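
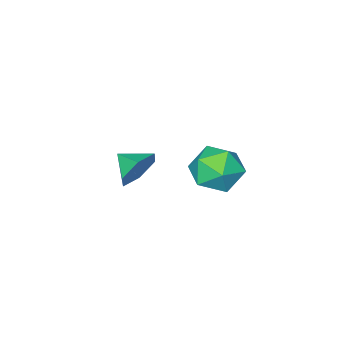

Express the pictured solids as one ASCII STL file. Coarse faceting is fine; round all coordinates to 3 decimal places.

solid 
facet normal -0.147 0.922 -0.359
outer loop
vertex 2.989 -0.36 -1.387
vertex 2.423 -0.186 -0.709
vertex 3.301 -0.011 -0.618
endloop
endfacet
facet normal 0.831 -0.549 -0.088
outer loop
vertex 2.989 -0.36 -1.387
vertex 3.301 -0.011 -0.618
vertex 2.577 -1.154 -0.331
endloop
endfacet
facet normal -0.147 0.922 -0.359
outer loop
vertex 3.301 -0.011 -0.618
vertex 2.423 -0.186 -0.709
vertex 2.736 0.163 0.06
endloop
endfacet
facet normal 0.701 -0.279 0.656
outer loop
vertex 3.301 -0.011 -0.618
vertex 2.736 0.163 0.06
vertex 2.577 -1.154 -0.331
endloop
endfacet
facet normal -0.146 0.922 -0.359
outer loop
vertex 2.736 0.163 0.06
vertex 2.423 -0.186 -0.709
vertex 1.857 -0.012 -0.031
endloop
endfacet
facet normal -0.044 -0.279 0.959
outer loop
vertex 2.736 0.163 0.06
vertex 1.857 -0.012 -0.031
vertex 2.577 -1.154 -0.331
endloop
endfacet
facet normal -0.147 0.922 -0.359
outer loop
vertex 1.857 -0.012 -0.031
vertex 2.423 -0.186 -0.709
vertex 1.545 -0.361 -0.799
endloop
endfacet
facet normal -0.657 -0.550 0.517
outer loop
vertex 1.857 -0.012 -0.031
vertex 1.545 -0.361 -0.799
vertex 2.577 -1.154 -0.331
endloop
endfacet
facet normal -0.147 0.922 -0.359
outer loop
vertex 1.545 -0.361 -0.799
vertex 2.423 -0.186 -0.709
vertex 2.111 -0.535 -1.477
endloop
endfacet
facet normal -0.526 -0.819 -0.229
outer loop
vertex 1.545 -0.361 -0.799
vertex 2.111 -0.535 -1.477
vertex 2.577 -1.154 -0.331
endloop
endfacet
facet normal -0.147 0.922 -0.359
outer loop
vertex 2.111 -0.535 -1.477
vertex 2.423 -0.186 -0.709
vertex 2.989 -0.36 -1.387
endloop
endfacet
facet normal 0.218 -0.819 -0.531
outer loop
vertex 2.111 -0.535 -1.477
vertex 2.989 -0.36 -1.387
vertex 2.577 -1.154 -0.331
endloop
endfacet
facet normal 0.385 0.379 0.842
outer loop
vertex 2.76 4.412 1.869
vertex 2.053 3.904 2.421
vertex 2.958 3.459 2.207
endloop
endfacet
facet normal 0.889 0.306 0.341
outer loop
vertex 2.76 4.412 1.869
vertex 2.958 3.459 2.207
vertex 3.23 3.733 1.252
endloop
endfacet
facet normal 0.690 0.686 -0.230
outer loop
vertex 2.76 4.412 1.869
vertex 3.23 3.733 1.252
vertex 2.493 4.348 0.875
endloop
endfacet
facet normal 0.064 0.995 -0.081
outer loop
vertex 2.76 4.412 1.869
vertex 2.493 4.348 0.875
vertex 1.766 4.454 1.598
endloop
endfacet
facet normal -0.124 0.804 0.581
outer loop
vertex 2.76 4.412 1.869
vertex 1.766 4.454 1.598
vertex 2.053 3.904 2.421
endloop
endfacet
facet normal 0.912 -0.382 0.150
outer loop
vertex 3.23 3.733 1.252
vertex 2.958 3.459 2.207
vertex 2.814 2.806 1.422
endloop
endfacet
facet normal 0.097 -0.264 0.960
outer loop
vertex 2.958 3.459 2.207
vertex 2.053 3.904 2.421
vertex 2.087 2.912 2.145
endloop
endfacet
facet normal -0.728 0.425 0.538
outer loop
vertex 2.053 3.904 2.421
vertex 1.766 4.454 1.598
vertex 1.35 3.527 1.768
endloop
endfacet
facet normal -0.423 0.733 -0.533
outer loop
vertex 1.766 4.454 1.598
vertex 2.493 4.348 0.875
vertex 1.622 3.801 0.813
endloop
endfacet
facet normal 0.591 0.235 -0.772
outer loop
vertex 2.493 4.348 0.875
vertex 3.23 3.733 1.252
vertex 2.527 3.356 0.599
endloop
endfacet
facet normal -0.064 -0.995 0.081
outer loop
vertex 1.82 2.848 1.151
vertex 2.814 2.806 1.422
vertex 2.087 2.912 2.145
endloop
endfacet
facet normal -0.690 -0.686 0.230
outer loop
vertex 1.82 2.848 1.151
vertex 2.087 2.912 2.145
vertex 1.35 3.527 1.768
endloop
endfacet
facet normal -0.889 -0.306 -0.341
outer loop
vertex 1.82 2.848 1.151
vertex 1.35 3.527 1.768
vertex 1.622 3.801 0.813
endloop
endfacet
facet normal -0.385 -0.379 -0.842
outer loop
vertex 1.82 2.848 1.151
vertex 1.622 3.801 0.813
vertex 2.527 3.356 0.599
endloop
endfacet
facet normal 0.124 -0.804 -0.581
outer loop
vertex 1.82 2.848 1.151
vertex 2.527 3.356 0.599
vertex 2.814 2.806 1.422
endloop
endfacet
facet normal 0.423 -0.733 0.533
outer loop
vertex 2.087 2.912 2.145
vertex 2.814 2.806 1.422
vertex 2.958 3.459 2.207
endloop
endfacet
facet normal -0.591 -0.235 0.772
outer loop
vertex 1.35 3.527 1.768
vertex 2.087 2.912 2.145
vertex 2.053 3.904 2.421
endloop
endfacet
facet normal -0.912 0.382 -0.150
outer loop
vertex 1.622 3.801 0.813
vertex 1.35 3.527 1.768
vertex 1.766 4.454 1.598
endloop
endfacet
facet normal -0.097 0.264 -0.960
outer loop
vertex 2.527 3.356 0.599
vertex 1.622 3.801 0.813
vertex 2.493 4.348 0.875
endloop
endfacet
facet normal 0.728 -0.425 -0.538
outer loop
vertex 2.814 2.806 1.422
vertex 2.527 3.356 0.599
vertex 3.23 3.733 1.252
endloop
endfacet

endsolid


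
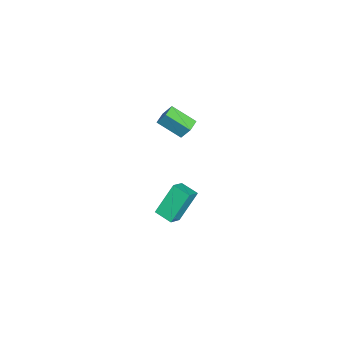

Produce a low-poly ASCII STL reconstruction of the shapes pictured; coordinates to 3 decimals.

solid 
facet normal -0.431 0.401 0.809
outer loop
vertex 2.826 -0.882 -2.082
vertex 3.34 0.102 -2.296
vertex 1.992 -0.576 -2.678
endloop
endfacet
facet normal -0.455 -0.870 0.190
outer loop
vertex 2.9 -1.422 -4.384
vertex 2.826 -0.882 -2.082
vertex 1.992 -0.576 -2.678
endloop
endfacet
facet normal -0.431 0.401 0.809
outer loop
vertex 1.992 -0.576 -2.678
vertex 3.34 0.102 -2.296
vertex 2.506 0.408 -2.892
endloop
endfacet
facet normal -0.780 0.286 -0.557
outer loop
vertex 2.506 0.408 -2.892
vertex 2.9 -1.422 -4.384
vertex 1.992 -0.576 -2.678
endloop
endfacet
facet normal 0.780 -0.286 0.557
outer loop
vertex 2.826 -0.882 -2.082
vertex 4.248 -0.744 -4.002
vertex 3.34 0.102 -2.296
endloop
endfacet
facet normal -0.455 -0.870 0.190
outer loop
vertex 3.734 -1.728 -3.788
vertex 2.826 -0.882 -2.082
vertex 2.9 -1.422 -4.384
endloop
endfacet
facet normal 0.780 -0.286 0.557
outer loop
vertex 3.734 -1.728 -3.788
vertex 4.248 -0.744 -4.002
vertex 2.826 -0.882 -2.082
endloop
endfacet
facet normal 0.455 0.870 -0.190
outer loop
vertex 3.34 0.102 -2.296
vertex 4.248 -0.744 -4.002
vertex 2.506 0.408 -2.892
endloop
endfacet
facet normal -0.780 0.286 -0.557
outer loop
vertex 3.414 -0.438 -4.598
vertex 2.9 -1.422 -4.384
vertex 2.506 0.408 -2.892
endloop
endfacet
facet normal 0.455 0.870 -0.190
outer loop
vertex 2.506 0.408 -2.892
vertex 4.248 -0.744 -4.002
vertex 3.414 -0.438 -4.598
endloop
endfacet
facet normal 0.431 -0.401 -0.809
outer loop
vertex 3.414 -0.438 -4.598
vertex 3.734 -1.728 -3.788
vertex 2.9 -1.422 -4.384
endloop
endfacet
facet normal 0.431 -0.401 -0.809
outer loop
vertex 4.248 -0.744 -4.002
vertex 3.734 -1.728 -3.788
vertex 3.414 -0.438 -4.598
endloop
endfacet
facet normal -0.974 0.214 0.070
outer loop
vertex 2.322 -1.059 4.398
vertex 2.561 0.305 3.558
vertex 2.139 -1.594 3.478
endloop
endfacet
facet normal -0.147 -0.842 0.519
outer loop
vertex 2.919 -1.765 3.422
vertex 2.322 -1.059 4.398
vertex 2.139 -1.594 3.478
endloop
endfacet
facet normal -0.974 0.214 0.070
outer loop
vertex 2.139 -1.594 3.478
vertex 2.561 0.305 3.558
vertex 2.378 -0.23 2.638
endloop
endfacet
facet normal -0.170 -0.495 -0.852
outer loop
vertex 2.378 -0.23 2.638
vertex 2.919 -1.765 3.422
vertex 2.139 -1.594 3.478
endloop
endfacet
facet normal 0.170 0.495 0.852
outer loop
vertex 2.322 -1.059 4.398
vertex 3.341 0.134 3.502
vertex 2.561 0.305 3.558
endloop
endfacet
facet normal -0.147 -0.842 0.519
outer loop
vertex 3.102 -1.23 4.342
vertex 2.322 -1.059 4.398
vertex 2.919 -1.765 3.422
endloop
endfacet
facet normal 0.170 0.495 0.852
outer loop
vertex 3.102 -1.23 4.342
vertex 3.341 0.134 3.502
vertex 2.322 -1.059 4.398
endloop
endfacet
facet normal 0.147 0.842 -0.519
outer loop
vertex 2.561 0.305 3.558
vertex 3.341 0.134 3.502
vertex 2.378 -0.23 2.638
endloop
endfacet
facet normal -0.170 -0.495 -0.852
outer loop
vertex 3.158 -0.401 2.582
vertex 2.919 -1.765 3.422
vertex 2.378 -0.23 2.638
endloop
endfacet
facet normal 0.147 0.842 -0.519
outer loop
vertex 2.378 -0.23 2.638
vertex 3.341 0.134 3.502
vertex 3.158 -0.401 2.582
endloop
endfacet
facet normal 0.974 -0.214 -0.070
outer loop
vertex 3.158 -0.401 2.582
vertex 3.102 -1.23 4.342
vertex 2.919 -1.765 3.422
endloop
endfacet
facet normal 0.974 -0.214 -0.070
outer loop
vertex 3.341 0.134 3.502
vertex 3.102 -1.23 4.342
vertex 3.158 -0.401 2.582
endloop
endfacet

endsolid


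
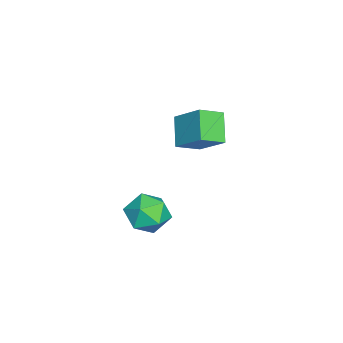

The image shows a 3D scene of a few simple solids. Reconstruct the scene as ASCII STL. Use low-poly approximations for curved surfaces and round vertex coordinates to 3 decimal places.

solid 
facet normal -0.394 -0.674 -0.625
outer loop
vertex 0.821 -0.824 2.881
vertex -0.339 -1.095 3.905
vertex 0.125 0.089 2.336
endloop
endfacet
facet normal 0.738 0.173 -0.653
outer loop
vertex 0.819 1.275 3.435
vertex 0.821 -0.824 2.881
vertex 0.125 0.089 2.336
endloop
endfacet
facet normal -0.394 -0.674 -0.625
outer loop
vertex 0.125 0.089 2.336
vertex -0.339 -1.095 3.905
vertex -1.034 -0.183 3.359
endloop
endfacet
facet normal -0.548 0.718 -0.429
outer loop
vertex -1.034 -0.183 3.359
vertex 0.819 1.275 3.435
vertex 0.125 0.089 2.336
endloop
endfacet
facet normal 0.547 -0.718 0.430
outer loop
vertex 0.821 -0.824 2.881
vertex 0.355 0.091 5.004
vertex -0.339 -1.095 3.905
endloop
endfacet
facet normal 0.739 0.173 -0.652
outer loop
vertex 1.514 0.363 3.981
vertex 0.821 -0.824 2.881
vertex 0.819 1.275 3.435
endloop
endfacet
facet normal 0.548 -0.718 0.430
outer loop
vertex 1.514 0.363 3.981
vertex 0.355 0.091 5.004
vertex 0.821 -0.824 2.881
endloop
endfacet
facet normal -0.738 -0.172 0.652
outer loop
vertex -0.339 -1.095 3.905
vertex 0.355 0.091 5.004
vertex -1.034 -0.183 3.359
endloop
endfacet
facet normal -0.547 0.718 -0.430
outer loop
vertex -0.341 1.004 4.459
vertex 0.819 1.275 3.435
vertex -1.034 -0.183 3.359
endloop
endfacet
facet normal -0.738 -0.173 0.652
outer loop
vertex -1.034 -0.183 3.359
vertex 0.355 0.091 5.004
vertex -0.341 1.004 4.459
endloop
endfacet
facet normal 0.394 0.674 0.625
outer loop
vertex -0.341 1.004 4.459
vertex 1.514 0.363 3.981
vertex 0.819 1.275 3.435
endloop
endfacet
facet normal 0.394 0.674 0.625
outer loop
vertex 0.355 0.091 5.004
vertex 1.514 0.363 3.981
vertex -0.341 1.004 4.459
endloop
endfacet
facet normal -0.975 -0.041 -0.218
outer loop
vertex 0.747 -1.729 -1.899
vertex 0.618 -2.571 -1.164
vertex 0.497 -1.505 -0.825
endloop
endfacet
facet normal -0.724 0.623 -0.298
outer loop
vertex 0.747 -1.729 -1.899
vertex 0.497 -1.505 -0.825
vertex 1.259 -0.879 -1.367
endloop
endfacet
facet normal -0.194 0.602 -0.775
outer loop
vertex 0.747 -1.729 -1.899
vertex 1.259 -0.879 -1.367
vertex 1.85 -1.558 -2.042
endloop
endfacet
facet normal -0.117 -0.075 -0.990
outer loop
vertex 0.747 -1.729 -1.899
vertex 1.85 -1.558 -2.042
vertex 1.454 -2.604 -1.916
endloop
endfacet
facet normal -0.600 -0.472 -0.646
outer loop
vertex 0.747 -1.729 -1.899
vertex 1.454 -2.604 -1.916
vertex 0.618 -2.571 -1.164
endloop
endfacet
facet normal -0.450 0.831 0.327
outer loop
vertex 1.259 -0.879 -1.367
vertex 0.497 -1.505 -0.825
vertex 1.446 -1.196 -0.304
endloop
endfacet
facet normal -0.856 -0.242 0.456
outer loop
vertex 0.497 -1.505 -0.825
vertex 0.618 -2.571 -1.164
vertex 1.05 -2.242 -0.178
endloop
endfacet
facet normal -0.250 -0.939 -0.236
outer loop
vertex 0.618 -2.571 -1.164
vertex 1.454 -2.604 -1.916
vertex 1.641 -2.921 -0.853
endloop
endfacet
facet normal 0.532 -0.297 -0.793
outer loop
vertex 1.454 -2.604 -1.916
vertex 1.85 -1.558 -2.042
vertex 2.403 -2.295 -1.395
endloop
endfacet
facet normal 0.408 0.797 -0.445
outer loop
vertex 1.85 -1.558 -2.042
vertex 1.259 -0.879 -1.367
vertex 2.282 -1.229 -1.056
endloop
endfacet
facet normal 0.117 0.075 0.990
outer loop
vertex 2.153 -2.071 -0.321
vertex 1.446 -1.196 -0.304
vertex 1.05 -2.242 -0.178
endloop
endfacet
facet normal 0.194 -0.602 0.775
outer loop
vertex 2.153 -2.071 -0.321
vertex 1.05 -2.242 -0.178
vertex 1.641 -2.921 -0.853
endloop
endfacet
facet normal 0.724 -0.623 0.298
outer loop
vertex 2.153 -2.071 -0.321
vertex 1.641 -2.921 -0.853
vertex 2.403 -2.295 -1.395
endloop
endfacet
facet normal 0.975 0.041 0.218
outer loop
vertex 2.153 -2.071 -0.321
vertex 2.403 -2.295 -1.395
vertex 2.282 -1.229 -1.056
endloop
endfacet
facet normal 0.600 0.472 0.646
outer loop
vertex 2.153 -2.071 -0.321
vertex 2.282 -1.229 -1.056
vertex 1.446 -1.196 -0.304
endloop
endfacet
facet normal -0.532 0.297 0.793
outer loop
vertex 1.05 -2.242 -0.178
vertex 1.446 -1.196 -0.304
vertex 0.497 -1.505 -0.825
endloop
endfacet
facet normal -0.408 -0.797 0.445
outer loop
vertex 1.641 -2.921 -0.853
vertex 1.05 -2.242 -0.178
vertex 0.618 -2.571 -1.164
endloop
endfacet
facet normal 0.450 -0.831 -0.327
outer loop
vertex 2.403 -2.295 -1.395
vertex 1.641 -2.921 -0.853
vertex 1.454 -2.604 -1.916
endloop
endfacet
facet normal 0.856 0.242 -0.456
outer loop
vertex 2.282 -1.229 -1.056
vertex 2.403 -2.295 -1.395
vertex 1.85 -1.558 -2.042
endloop
endfacet
facet normal 0.250 0.939 0.236
outer loop
vertex 1.446 -1.196 -0.304
vertex 2.282 -1.229 -1.056
vertex 1.259 -0.879 -1.367
endloop
endfacet

endsolid


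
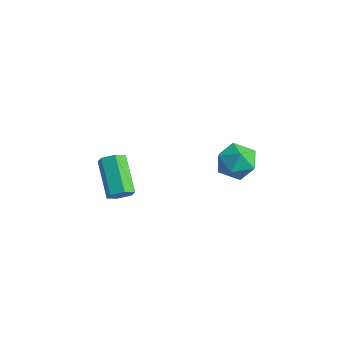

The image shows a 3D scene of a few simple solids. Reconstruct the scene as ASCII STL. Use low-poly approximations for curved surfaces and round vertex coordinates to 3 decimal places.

solid 
facet normal 0.105 0.355 0.929
outer loop
vertex 3.203 2.853 -0.202
vertex 2.472 2.339 0.077
vertex 3.336 1.983 0.116
endloop
endfacet
facet normal 0.734 0.329 0.594
outer loop
vertex 3.203 2.853 -0.202
vertex 3.336 1.983 0.116
vertex 3.808 2.284 -0.634
endloop
endfacet
facet normal 0.686 0.727 0.003
outer loop
vertex 3.203 2.853 -0.202
vertex 3.808 2.284 -0.634
vertex 3.235 2.827 -1.137
endloop
endfacet
facet normal 0.027 0.999 -0.027
outer loop
vertex 3.203 2.853 -0.202
vertex 3.235 2.827 -1.137
vertex 2.409 2.861 -0.697
endloop
endfacet
facet normal -0.333 0.769 0.546
outer loop
vertex 3.203 2.853 -0.202
vertex 2.409 2.861 -0.697
vertex 2.472 2.339 0.077
endloop
endfacet
facet normal 0.850 -0.346 0.396
outer loop
vertex 3.808 2.284 -0.634
vertex 3.336 1.983 0.116
vertex 3.451 1.419 -0.623
endloop
endfacet
facet normal -0.168 -0.304 0.938
outer loop
vertex 3.336 1.983 0.116
vertex 2.472 2.339 0.077
vertex 2.625 1.453 -0.183
endloop
endfacet
facet normal -0.875 0.365 0.318
outer loop
vertex 2.472 2.339 0.077
vertex 2.409 2.861 -0.697
vertex 2.052 1.996 -0.686
endloop
endfacet
facet normal -0.294 0.737 -0.608
outer loop
vertex 2.409 2.861 -0.697
vertex 3.235 2.827 -1.137
vertex 2.524 2.297 -1.436
endloop
endfacet
facet normal 0.773 0.298 -0.560
outer loop
vertex 3.235 2.827 -1.137
vertex 3.808 2.284 -0.634
vertex 3.388 1.941 -1.397
endloop
endfacet
facet normal -0.027 -0.999 0.027
outer loop
vertex 2.657 1.427 -1.118
vertex 3.451 1.419 -0.623
vertex 2.625 1.453 -0.183
endloop
endfacet
facet normal -0.686 -0.727 -0.003
outer loop
vertex 2.657 1.427 -1.118
vertex 2.625 1.453 -0.183
vertex 2.052 1.996 -0.686
endloop
endfacet
facet normal -0.734 -0.329 -0.594
outer loop
vertex 2.657 1.427 -1.118
vertex 2.052 1.996 -0.686
vertex 2.524 2.297 -1.436
endloop
endfacet
facet normal -0.105 -0.355 -0.929
outer loop
vertex 2.657 1.427 -1.118
vertex 2.524 2.297 -1.436
vertex 3.388 1.941 -1.397
endloop
endfacet
facet normal 0.333 -0.769 -0.546
outer loop
vertex 2.657 1.427 -1.118
vertex 3.388 1.941 -1.397
vertex 3.451 1.419 -0.623
endloop
endfacet
facet normal 0.294 -0.737 0.608
outer loop
vertex 2.625 1.453 -0.183
vertex 3.451 1.419 -0.623
vertex 3.336 1.983 0.116
endloop
endfacet
facet normal -0.773 -0.298 0.560
outer loop
vertex 2.052 1.996 -0.686
vertex 2.625 1.453 -0.183
vertex 2.472 2.339 0.077
endloop
endfacet
facet normal -0.850 0.346 -0.396
outer loop
vertex 2.524 2.297 -1.436
vertex 2.052 1.996 -0.686
vertex 2.409 2.861 -0.697
endloop
endfacet
facet normal 0.168 0.304 -0.938
outer loop
vertex 3.388 1.941 -1.397
vertex 2.524 2.297 -1.436
vertex 3.235 2.827 -1.137
endloop
endfacet
facet normal 0.875 -0.365 -0.318
outer loop
vertex 3.451 1.419 -0.623
vertex 3.388 1.941 -1.397
vertex 3.808 2.284 -0.634
endloop
endfacet
facet normal 0.730 -0.321 -0.603
outer loop
vertex 2.67 -3.138 0.05
vertex 2.336 -3.064 -0.394
vertex 2.665 -2.646 -0.218
endloop
endfacet
facet normal 0.683 0.355 0.639
outer loop
vertex 2.67 -3.138 0.05
vertex 2.665 -2.646 -0.218
vertex 1.377 -2.571 1.117
endloop
endfacet
facet normal 0.683 0.353 0.639
outer loop
vertex 1.377 -2.571 1.117
vertex 2.665 -2.646 -0.218
vertex 1.373 -2.079 0.85
endloop
endfacet
facet normal -0.730 0.321 0.603
outer loop
vertex 1.377 -2.571 1.117
vertex 1.373 -2.079 0.85
vertex 1.044 -2.496 0.674
endloop
endfacet
facet normal 0.730 -0.321 -0.603
outer loop
vertex 2.665 -2.646 -0.218
vertex 2.336 -3.064 -0.394
vertex 2.332 -2.571 -0.661
endloop
endfacet
facet normal 0.335 0.938 -0.093
outer loop
vertex 2.665 -2.646 -0.218
vertex 2.332 -2.571 -0.661
vertex 1.373 -2.079 0.85
endloop
endfacet
facet normal 0.334 0.938 -0.093
outer loop
vertex 1.373 -2.079 0.85
vertex 2.332 -2.571 -0.661
vertex 1.039 -2.004 0.407
endloop
endfacet
facet normal -0.729 0.321 0.604
outer loop
vertex 1.373 -2.079 0.85
vertex 1.039 -2.004 0.407
vertex 1.044 -2.496 0.674
endloop
endfacet
facet normal 0.730 -0.321 -0.603
outer loop
vertex 2.332 -2.571 -0.661
vertex 2.336 -3.064 -0.394
vertex 2.003 -2.989 -0.837
endloop
endfacet
facet normal -0.349 0.584 -0.733
outer loop
vertex 2.332 -2.571 -0.661
vertex 2.003 -2.989 -0.837
vertex 1.039 -2.004 0.407
endloop
endfacet
facet normal -0.348 0.585 -0.733
outer loop
vertex 1.039 -2.004 0.407
vertex 2.003 -2.989 -0.837
vertex 0.71 -2.422 0.23
endloop
endfacet
facet normal -0.731 0.320 0.603
outer loop
vertex 1.039 -2.004 0.407
vertex 0.71 -2.422 0.23
vertex 1.044 -2.496 0.674
endloop
endfacet
facet normal 0.730 -0.321 -0.603
outer loop
vertex 2.003 -2.989 -0.837
vertex 2.336 -3.064 -0.394
vertex 2.007 -3.481 -0.57
endloop
endfacet
facet normal -0.683 -0.353 -0.640
outer loop
vertex 2.003 -2.989 -0.837
vertex 2.007 -3.481 -0.57
vertex 0.71 -2.422 0.23
endloop
endfacet
facet normal -0.683 -0.355 -0.638
outer loop
vertex 0.71 -2.422 0.23
vertex 2.007 -3.481 -0.57
vertex 0.715 -2.914 0.498
endloop
endfacet
facet normal -0.730 0.321 0.603
outer loop
vertex 0.71 -2.422 0.23
vertex 0.715 -2.914 0.498
vertex 1.044 -2.496 0.674
endloop
endfacet
facet normal 0.729 -0.321 -0.604
outer loop
vertex 2.007 -3.481 -0.57
vertex 2.336 -3.064 -0.394
vertex 2.341 -3.556 -0.127
endloop
endfacet
facet normal -0.334 -0.938 0.093
outer loop
vertex 2.007 -3.481 -0.57
vertex 2.341 -3.556 -0.127
vertex 0.715 -2.914 0.498
endloop
endfacet
facet normal -0.335 -0.938 0.093
outer loop
vertex 0.715 -2.914 0.498
vertex 2.341 -3.556 -0.127
vertex 1.048 -2.989 0.941
endloop
endfacet
facet normal -0.730 0.321 0.603
outer loop
vertex 0.715 -2.914 0.498
vertex 1.048 -2.989 0.941
vertex 1.044 -2.496 0.674
endloop
endfacet
facet normal 0.731 -0.320 -0.603
outer loop
vertex 2.341 -3.556 -0.127
vertex 2.336 -3.064 -0.394
vertex 2.67 -3.138 0.05
endloop
endfacet
facet normal 0.349 -0.585 0.733
outer loop
vertex 2.341 -3.556 -0.127
vertex 2.67 -3.138 0.05
vertex 1.048 -2.989 0.941
endloop
endfacet
facet normal 0.349 -0.584 0.733
outer loop
vertex 1.048 -2.989 0.941
vertex 2.67 -3.138 0.05
vertex 1.377 -2.571 1.117
endloop
endfacet
facet normal -0.730 0.321 0.603
outer loop
vertex 1.048 -2.989 0.941
vertex 1.377 -2.571 1.117
vertex 1.044 -2.496 0.674
endloop
endfacet

endsolid


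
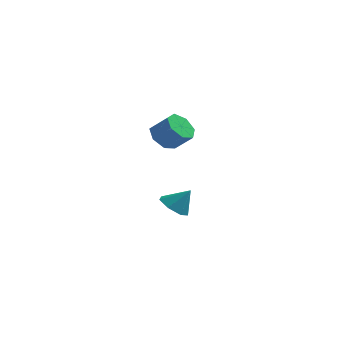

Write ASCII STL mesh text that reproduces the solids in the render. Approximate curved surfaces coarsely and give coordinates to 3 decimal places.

solid 
facet normal -0.726 0.149 -0.671
outer loop
vertex -2.676 -0.755 0.734
vertex -3.239 -0.66 1.364
vertex -2.765 -0.066 0.983
endloop
endfacet
facet normal 0.677 0.326 -0.659
outer loop
vertex -2.676 -0.755 0.734
vertex -2.765 -0.066 0.983
vertex -1.798 -0.935 1.547
endloop
endfacet
facet normal 0.677 0.325 -0.660
outer loop
vertex -1.798 -0.935 1.547
vertex -2.765 -0.066 0.983
vertex -1.887 -0.246 1.795
endloop
endfacet
facet normal 0.726 -0.148 0.672
outer loop
vertex -1.798 -0.935 1.547
vertex -1.887 -0.246 1.795
vertex -2.361 -0.84 2.176
endloop
endfacet
facet normal -0.726 0.148 -0.672
outer loop
vertex -2.765 -0.066 0.983
vertex -3.239 -0.66 1.364
vertex -3.211 0.175 1.518
endloop
endfacet
facet normal 0.328 0.933 -0.147
outer loop
vertex -2.765 -0.066 0.983
vertex -3.211 0.175 1.518
vertex -1.887 -0.246 1.795
endloop
endfacet
facet normal 0.328 0.933 -0.147
outer loop
vertex -1.887 -0.246 1.795
vertex -3.211 0.175 1.518
vertex -2.333 -0.005 2.331
endloop
endfacet
facet normal 0.726 -0.149 0.671
outer loop
vertex -1.887 -0.246 1.795
vertex -2.333 -0.005 2.331
vertex -2.361 -0.84 2.176
endloop
endfacet
facet normal -0.726 0.148 -0.672
outer loop
vertex -3.211 0.175 1.518
vertex -3.239 -0.66 1.364
vertex -3.678 -0.212 1.937
endloop
endfacet
facet normal -0.268 0.838 0.475
outer loop
vertex -3.211 0.175 1.518
vertex -3.678 -0.212 1.937
vertex -2.333 -0.005 2.331
endloop
endfacet
facet normal -0.268 0.838 0.475
outer loop
vertex -2.333 -0.005 2.331
vertex -3.678 -0.212 1.937
vertex -2.8 -0.392 2.75
endloop
endfacet
facet normal 0.726 -0.149 0.671
outer loop
vertex -2.333 -0.005 2.331
vertex -2.8 -0.392 2.75
vertex -2.361 -0.84 2.176
endloop
endfacet
facet normal -0.725 0.149 -0.672
outer loop
vertex -3.678 -0.212 1.937
vertex -3.239 -0.66 1.364
vertex -3.815 -0.937 1.924
endloop
endfacet
facet normal -0.663 0.112 0.740
outer loop
vertex -3.678 -0.212 1.937
vertex -3.815 -0.937 1.924
vertex -2.8 -0.392 2.75
endloop
endfacet
facet normal -0.663 0.112 0.740
outer loop
vertex -2.8 -0.392 2.75
vertex -3.815 -0.937 1.924
vertex -2.937 -1.117 2.737
endloop
endfacet
facet normal 0.726 -0.149 0.672
outer loop
vertex -2.8 -0.392 2.75
vertex -2.937 -1.117 2.737
vertex -2.361 -0.84 2.176
endloop
endfacet
facet normal -0.725 0.149 -0.672
outer loop
vertex -3.815 -0.937 1.924
vertex -3.239 -0.66 1.364
vertex -3.518 -1.453 1.489
endloop
endfacet
facet normal -0.558 -0.699 0.448
outer loop
vertex -3.815 -0.937 1.924
vertex -3.518 -1.453 1.489
vertex -2.937 -1.117 2.737
endloop
endfacet
facet normal -0.558 -0.699 0.448
outer loop
vertex -2.937 -1.117 2.737
vertex -3.518 -1.453 1.489
vertex -2.64 -1.633 2.302
endloop
endfacet
facet normal 0.726 -0.149 0.672
outer loop
vertex -2.937 -1.117 2.737
vertex -2.64 -1.633 2.302
vertex -2.361 -0.84 2.176
endloop
endfacet
facet normal -0.725 0.149 -0.672
outer loop
vertex -3.518 -1.453 1.489
vertex -3.239 -0.66 1.364
vertex -3.011 -1.372 0.96
endloop
endfacet
facet normal -0.033 -0.983 -0.182
outer loop
vertex -3.518 -1.453 1.489
vertex -3.011 -1.372 0.96
vertex -2.64 -1.633 2.302
endloop
endfacet
facet normal -0.033 -0.983 -0.182
outer loop
vertex -2.64 -1.633 2.302
vertex -3.011 -1.372 0.96
vertex -2.133 -1.552 1.772
endloop
endfacet
facet normal 0.726 -0.149 0.672
outer loop
vertex -2.64 -1.633 2.302
vertex -2.133 -1.552 1.772
vertex -2.361 -0.84 2.176
endloop
endfacet
facet normal -0.726 0.148 -0.671
outer loop
vertex -3.011 -1.372 0.96
vertex -3.239 -0.66 1.364
vertex -2.676 -0.755 0.734
endloop
endfacet
facet normal 0.516 -0.527 -0.675
outer loop
vertex -3.011 -1.372 0.96
vertex -2.676 -0.755 0.734
vertex -2.133 -1.552 1.772
endloop
endfacet
facet normal 0.517 -0.527 -0.675
outer loop
vertex -2.133 -1.552 1.772
vertex -2.676 -0.755 0.734
vertex -1.798 -0.935 1.547
endloop
endfacet
facet normal 0.726 -0.149 0.672
outer loop
vertex -2.133 -1.552 1.772
vertex -1.798 -0.935 1.547
vertex -2.361 -0.84 2.176
endloop
endfacet
facet normal -0.591 -0.198 -0.782
outer loop
vertex -3.069 1.963 -4.716
vertex -3.6 2.639 -4.486
vertex -2.891 2.648 -5.024
endloop
endfacet
facet normal 0.968 -0.253 -0.003
outer loop
vertex -3.069 1.963 -4.716
vertex -2.891 2.648 -5.024
vertex -2.82 2.901 -3.454
endloop
endfacet
facet normal -0.591 -0.198 -0.782
outer loop
vertex -2.891 2.648 -5.024
vertex -3.6 2.639 -4.486
vertex -3.247 3.326 -4.927
endloop
endfacet
facet normal 0.872 0.475 -0.116
outer loop
vertex -2.891 2.648 -5.024
vertex -3.247 3.326 -4.927
vertex -2.82 2.901 -3.454
endloop
endfacet
facet normal -0.591 -0.198 -0.782
outer loop
vertex -3.247 3.326 -4.927
vertex -3.6 2.639 -4.486
vertex -3.869 3.487 -4.498
endloop
endfacet
facet normal 0.352 0.922 0.164
outer loop
vertex -3.247 3.326 -4.927
vertex -3.869 3.487 -4.498
vertex -2.82 2.901 -3.454
endloop
endfacet
facet normal -0.591 -0.199 -0.782
outer loop
vertex -3.869 3.487 -4.498
vertex -3.6 2.639 -4.486
vertex -4.288 3.009 -4.06
endloop
endfacet
facet normal -0.203 0.752 0.627
outer loop
vertex -3.869 3.487 -4.498
vertex -4.288 3.009 -4.06
vertex -2.82 2.901 -3.454
endloop
endfacet
facet normal -0.591 -0.199 -0.782
outer loop
vertex -4.288 3.009 -4.06
vertex -3.6 2.639 -4.486
vertex -4.189 2.252 -3.942
endloop
endfacet
facet normal -0.374 0.095 0.923
outer loop
vertex -4.288 3.009 -4.06
vertex -4.189 2.252 -3.942
vertex -2.82 2.901 -3.454
endloop
endfacet
facet normal -0.592 -0.198 -0.782
outer loop
vertex -4.189 2.252 -3.942
vertex -3.6 2.639 -4.486
vertex -3.647 1.786 -4.234
endloop
endfacet
facet normal -0.032 -0.557 0.830
outer loop
vertex -4.189 2.252 -3.942
vertex -3.647 1.786 -4.234
vertex -2.82 2.901 -3.454
endloop
endfacet
facet normal -0.591 -0.198 -0.782
outer loop
vertex -3.647 1.786 -4.234
vertex -3.6 2.639 -4.486
vertex -3.069 1.963 -4.716
endloop
endfacet
facet normal 0.566 -0.711 0.417
outer loop
vertex -3.647 1.786 -4.234
vertex -3.069 1.963 -4.716
vertex -2.82 2.901 -3.454
endloop
endfacet

endsolid


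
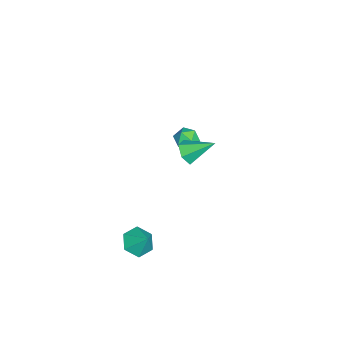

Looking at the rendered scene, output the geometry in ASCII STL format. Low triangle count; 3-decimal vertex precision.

solid 
facet normal -0.469 0.848 0.247
outer loop
vertex -3.065 2.665 -0.203
vertex -3.695 2.307 -0.171
vertex -3.28 2.364 0.421
endloop
endfacet
facet normal 0.207 0.852 0.482
outer loop
vertex -3.065 2.665 -0.203
vertex -3.28 2.364 0.421
vertex -2.587 2.313 0.214
endloop
endfacet
facet normal 0.636 0.767 -0.081
outer loop
vertex -3.065 2.665 -0.203
vertex -2.587 2.313 0.214
vertex -2.573 2.225 -0.506
endloop
endfacet
facet normal 0.228 0.712 -0.664
outer loop
vertex -3.065 2.665 -0.203
vertex -2.573 2.225 -0.506
vertex -3.258 2.222 -0.744
endloop
endfacet
facet normal -0.456 0.761 -0.461
outer loop
vertex -3.065 2.665 -0.203
vertex -3.258 2.222 -0.744
vertex -3.695 2.307 -0.171
endloop
endfacet
facet normal 0.293 0.289 0.911
outer loop
vertex -2.587 2.313 0.214
vertex -3.28 2.364 0.421
vertex -2.922 1.738 0.504
endloop
endfacet
facet normal -0.798 0.284 0.532
outer loop
vertex -3.28 2.364 0.421
vertex -3.695 2.307 -0.171
vertex -3.607 1.735 0.266
endloop
endfacet
facet normal -0.777 0.143 -0.614
outer loop
vertex -3.695 2.307 -0.171
vertex -3.258 2.222 -0.744
vertex -3.593 1.647 -0.454
endloop
endfacet
facet normal 0.327 0.062 -0.943
outer loop
vertex -3.258 2.222 -0.744
vertex -2.573 2.225 -0.506
vertex -2.9 1.596 -0.661
endloop
endfacet
facet normal 0.988 0.152 0.001
outer loop
vertex -2.573 2.225 -0.506
vertex -2.587 2.313 0.214
vertex -2.485 1.653 -0.069
endloop
endfacet
facet normal -0.228 -0.712 0.664
outer loop
vertex -3.115 1.295 -0.037
vertex -2.922 1.738 0.504
vertex -3.607 1.735 0.266
endloop
endfacet
facet normal -0.636 -0.767 0.081
outer loop
vertex -3.115 1.295 -0.037
vertex -3.607 1.735 0.266
vertex -3.593 1.647 -0.454
endloop
endfacet
facet normal -0.207 -0.852 -0.482
outer loop
vertex -3.115 1.295 -0.037
vertex -3.593 1.647 -0.454
vertex -2.9 1.596 -0.661
endloop
endfacet
facet normal 0.469 -0.848 -0.247
outer loop
vertex -3.115 1.295 -0.037
vertex -2.9 1.596 -0.661
vertex -2.485 1.653 -0.069
endloop
endfacet
facet normal 0.456 -0.761 0.461
outer loop
vertex -3.115 1.295 -0.037
vertex -2.485 1.653 -0.069
vertex -2.922 1.738 0.504
endloop
endfacet
facet normal -0.327 -0.062 0.943
outer loop
vertex -3.607 1.735 0.266
vertex -2.922 1.738 0.504
vertex -3.28 2.364 0.421
endloop
endfacet
facet normal -0.988 -0.152 -0.001
outer loop
vertex -3.593 1.647 -0.454
vertex -3.607 1.735 0.266
vertex -3.695 2.307 -0.171
endloop
endfacet
facet normal -0.293 -0.289 -0.911
outer loop
vertex -2.9 1.596 -0.661
vertex -3.593 1.647 -0.454
vertex -3.258 2.222 -0.744
endloop
endfacet
facet normal 0.798 -0.284 -0.532
outer loop
vertex -2.485 1.653 -0.069
vertex -2.9 1.596 -0.661
vertex -2.573 2.225 -0.506
endloop
endfacet
facet normal 0.777 -0.143 0.614
outer loop
vertex -2.922 1.738 0.504
vertex -2.485 1.653 -0.069
vertex -2.587 2.313 0.214
endloop
endfacet
facet normal 0.022 -0.836 -0.549
outer loop
vertex 2.218 2.948 3.138
vertex 1.648 2.706 3.484
vertex 1.567 3.092 2.893
endloop
endfacet
facet normal 0.365 0.778 -0.512
outer loop
vertex 2.218 2.948 3.138
vertex 1.567 3.092 2.893
vertex 1.612 4.034 4.356
endloop
endfacet
facet normal 0.023 -0.836 -0.549
outer loop
vertex 1.567 3.092 2.893
vertex 1.648 2.706 3.484
vertex 0.997 2.849 3.239
endloop
endfacet
facet normal -0.563 0.702 -0.435
outer loop
vertex 1.567 3.092 2.893
vertex 0.997 2.849 3.239
vertex 1.612 4.034 4.356
endloop
endfacet
facet normal 0.023 -0.836 -0.549
outer loop
vertex 0.997 2.849 3.239
vertex 1.648 2.706 3.484
vertex 1.077 2.463 3.83
endloop
endfacet
facet normal -0.935 0.226 0.274
outer loop
vertex 0.997 2.849 3.239
vertex 1.077 2.463 3.83
vertex 1.612 4.034 4.356
endloop
endfacet
facet normal 0.022 -0.835 -0.549
outer loop
vertex 1.077 2.463 3.83
vertex 1.648 2.706 3.484
vertex 1.728 2.32 4.074
endloop
endfacet
facet normal -0.379 -0.175 0.909
outer loop
vertex 1.077 2.463 3.83
vertex 1.728 2.32 4.074
vertex 1.612 4.034 4.356
endloop
endfacet
facet normal 0.021 -0.835 -0.549
outer loop
vertex 1.728 2.32 4.074
vertex 1.648 2.706 3.484
vertex 2.299 2.562 3.728
endloop
endfacet
facet normal 0.546 -0.100 0.832
outer loop
vertex 1.728 2.32 4.074
vertex 2.299 2.562 3.728
vertex 1.612 4.034 4.356
endloop
endfacet
facet normal 0.021 -0.835 -0.549
outer loop
vertex 2.299 2.562 3.728
vertex 1.648 2.706 3.484
vertex 2.218 2.948 3.138
endloop
endfacet
facet normal 0.918 0.377 0.121
outer loop
vertex 2.299 2.562 3.728
vertex 2.218 2.948 3.138
vertex 1.612 4.034 4.356
endloop
endfacet
facet normal -0.420 -0.509 -0.752
outer loop
vertex 3.115 0.63 -3.765
vertex 2.42 0.468 -3.267
vertex 2.443 1.182 -3.763
endloop
endfacet
facet normal 0.627 0.764 -0.155
outer loop
vertex 3.115 0.63 -3.765
vertex 2.443 1.182 -3.763
vertex 2.92 1.072 -2.373
endloop
endfacet
facet normal -0.420 -0.509 -0.752
outer loop
vertex 2.443 1.182 -3.763
vertex 2.42 0.468 -3.267
vertex 1.748 1.02 -3.265
endloop
endfacet
facet normal -0.139 0.982 0.125
outer loop
vertex 2.443 1.182 -3.763
vertex 1.748 1.02 -3.265
vertex 2.92 1.072 -2.373
endloop
endfacet
facet normal -0.420 -0.508 -0.752
outer loop
vertex 1.748 1.02 -3.265
vertex 2.42 0.468 -3.267
vertex 1.725 0.306 -2.77
endloop
endfacet
facet normal -0.541 0.491 0.683
outer loop
vertex 1.748 1.02 -3.265
vertex 1.725 0.306 -2.77
vertex 2.92 1.072 -2.373
endloop
endfacet
facet normal -0.420 -0.507 -0.752
outer loop
vertex 1.725 0.306 -2.77
vertex 2.42 0.468 -3.267
vertex 2.397 -0.247 -2.772
endloop
endfacet
facet normal -0.178 -0.220 0.959
outer loop
vertex 1.725 0.306 -2.77
vertex 2.397 -0.247 -2.772
vertex 2.92 1.072 -2.373
endloop
endfacet
facet normal -0.420 -0.507 -0.752
outer loop
vertex 2.397 -0.247 -2.772
vertex 2.42 0.468 -3.267
vertex 3.092 -0.085 -3.269
endloop
endfacet
facet normal 0.588 -0.439 0.679
outer loop
vertex 2.397 -0.247 -2.772
vertex 3.092 -0.085 -3.269
vertex 2.92 1.072 -2.373
endloop
endfacet
facet normal -0.420 -0.508 -0.752
outer loop
vertex 3.092 -0.085 -3.269
vertex 2.42 0.468 -3.267
vertex 3.115 0.63 -3.765
endloop
endfacet
facet normal 0.991 0.053 0.122
outer loop
vertex 3.092 -0.085 -3.269
vertex 3.115 0.63 -3.765
vertex 2.92 1.072 -2.373
endloop
endfacet

endsolid


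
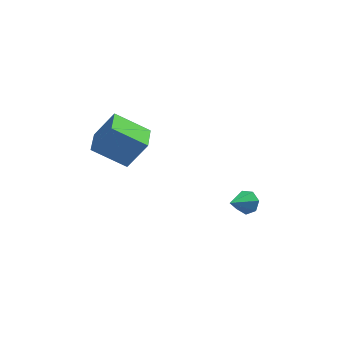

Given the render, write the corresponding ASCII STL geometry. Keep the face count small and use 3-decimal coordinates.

solid 
facet normal 0.521 0.688 -0.505
outer loop
vertex 4.334 -0.713 -3.291
vertex 3.871 -0.214 -3.089
vertex 4.465 -0.425 -2.763
endloop
endfacet
facet normal 0.556 -0.780 0.288
outer loop
vertex 4.334 -0.713 -3.291
vertex 4.465 -0.425 -2.763
vertex 3.089 -1.246 -2.331
endloop
endfacet
facet normal 0.521 0.688 -0.505
outer loop
vertex 4.465 -0.425 -2.763
vertex 3.871 -0.214 -3.089
vertex 4.149 0.022 -2.48
endloop
endfacet
facet normal 0.423 -0.252 0.870
outer loop
vertex 4.465 -0.425 -2.763
vertex 4.149 0.022 -2.48
vertex 3.089 -1.246 -2.331
endloop
endfacet
facet normal 0.521 0.688 -0.505
outer loop
vertex 4.149 0.022 -2.48
vertex 3.871 -0.214 -3.089
vertex 3.624 0.291 -2.655
endloop
endfacet
facet normal -0.181 0.263 0.948
outer loop
vertex 4.149 0.022 -2.48
vertex 3.624 0.291 -2.655
vertex 3.089 -1.246 -2.331
endloop
endfacet
facet normal 0.521 0.689 -0.505
outer loop
vertex 3.624 0.291 -2.655
vertex 3.871 -0.214 -3.089
vertex 3.284 0.18 -3.157
endloop
endfacet
facet normal -0.803 0.377 0.461
outer loop
vertex 3.624 0.291 -2.655
vertex 3.284 0.18 -3.157
vertex 3.089 -1.246 -2.331
endloop
endfacet
facet normal 0.521 0.688 -0.505
outer loop
vertex 3.284 0.18 -3.157
vertex 3.871 -0.214 -3.089
vertex 3.386 -0.228 -3.608
endloop
endfacet
facet normal -0.975 0.004 -0.224
outer loop
vertex 3.284 0.18 -3.157
vertex 3.386 -0.228 -3.608
vertex 3.089 -1.246 -2.331
endloop
endfacet
facet normal 0.520 0.689 -0.505
outer loop
vertex 3.386 -0.228 -3.608
vertex 3.871 -0.214 -3.089
vertex 3.854 -0.625 -3.667
endloop
endfacet
facet normal -0.564 -0.577 -0.591
outer loop
vertex 3.386 -0.228 -3.608
vertex 3.854 -0.625 -3.667
vertex 3.089 -1.246 -2.331
endloop
endfacet
facet normal 0.521 0.688 -0.505
outer loop
vertex 3.854 -0.625 -3.667
vertex 3.871 -0.214 -3.089
vertex 4.334 -0.713 -3.291
endloop
endfacet
facet normal 0.115 -0.924 -0.364
outer loop
vertex 3.854 -0.625 -3.667
vertex 4.334 -0.713 -3.291
vertex 3.089 -1.246 -2.331
endloop
endfacet
facet normal -0.840 0.025 0.542
outer loop
vertex -2.53 -0.841 2.504
vertex -2.538 0.697 2.422
vertex -3.523 -0.927 0.969
endloop
endfacet
facet normal 0.005 -0.999 0.053
outer loop
vertex -1.802 -0.977 -0.142
vertex -2.53 -0.841 2.504
vertex -3.523 -0.927 0.969
endloop
endfacet
facet normal -0.840 0.024 0.542
outer loop
vertex -3.523 -0.927 0.969
vertex -2.538 0.697 2.422
vertex -3.531 0.611 0.888
endloop
endfacet
facet normal -0.543 -0.047 -0.839
outer loop
vertex -3.531 0.611 0.888
vertex -1.802 -0.977 -0.142
vertex -3.523 -0.927 0.969
endloop
endfacet
facet normal 0.543 0.048 0.839
outer loop
vertex -2.53 -0.841 2.504
vertex -0.817 0.647 1.311
vertex -2.538 0.697 2.422
endloop
endfacet
facet normal 0.005 -0.999 0.053
outer loop
vertex -0.809 -0.891 1.392
vertex -2.53 -0.841 2.504
vertex -1.802 -0.977 -0.142
endloop
endfacet
facet normal 0.543 0.047 0.838
outer loop
vertex -0.809 -0.891 1.392
vertex -0.817 0.647 1.311
vertex -2.53 -0.841 2.504
endloop
endfacet
facet normal -0.005 0.999 -0.053
outer loop
vertex -2.538 0.697 2.422
vertex -0.817 0.647 1.311
vertex -3.531 0.611 0.888
endloop
endfacet
facet normal -0.543 -0.048 -0.838
outer loop
vertex -1.81 0.561 -0.224
vertex -1.802 -0.977 -0.142
vertex -3.531 0.611 0.888
endloop
endfacet
facet normal -0.005 0.999 -0.053
outer loop
vertex -3.531 0.611 0.888
vertex -0.817 0.647 1.311
vertex -1.81 0.561 -0.224
endloop
endfacet
facet normal 0.840 -0.025 -0.542
outer loop
vertex -1.81 0.561 -0.224
vertex -0.809 -0.891 1.392
vertex -1.802 -0.977 -0.142
endloop
endfacet
facet normal 0.840 -0.024 -0.542
outer loop
vertex -0.817 0.647 1.311
vertex -0.809 -0.891 1.392
vertex -1.81 0.561 -0.224
endloop
endfacet

endsolid


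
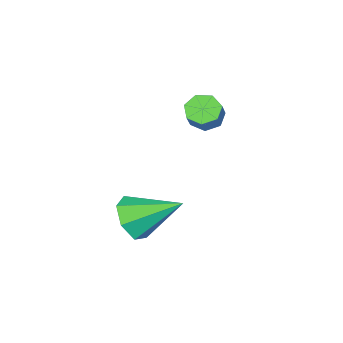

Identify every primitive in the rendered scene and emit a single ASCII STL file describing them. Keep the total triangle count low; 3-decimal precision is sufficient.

solid 
facet normal -0.650 -0.252 -0.717
outer loop
vertex -2.213 2.725 1.004
vertex -2.684 3.073 1.309
vertex -2.256 3.275 0.85
endloop
endfacet
facet normal 0.757 -0.121 -0.643
outer loop
vertex -2.213 2.725 1.004
vertex -2.256 3.275 0.85
vertex -1.505 3.0 1.786
endloop
endfacet
facet normal 0.756 -0.122 -0.643
outer loop
vertex -1.505 3.0 1.786
vertex -2.256 3.275 0.85
vertex -1.547 3.55 1.632
endloop
endfacet
facet normal 0.649 0.251 0.718
outer loop
vertex -1.505 3.0 1.786
vertex -1.547 3.55 1.632
vertex -1.976 3.347 2.091
endloop
endfacet
facet normal -0.650 -0.252 -0.717
outer loop
vertex -2.256 3.275 0.85
vertex -2.684 3.073 1.309
vertex -2.621 3.672 1.041
endloop
endfacet
facet normal 0.413 0.674 -0.612
outer loop
vertex -2.256 3.275 0.85
vertex -2.621 3.672 1.041
vertex -1.547 3.55 1.632
endloop
endfacet
facet normal 0.413 0.675 -0.611
outer loop
vertex -1.547 3.55 1.632
vertex -2.621 3.672 1.041
vertex -1.913 3.947 1.823
endloop
endfacet
facet normal 0.649 0.253 0.718
outer loop
vertex -1.547 3.55 1.632
vertex -1.913 3.947 1.823
vertex -1.976 3.347 2.091
endloop
endfacet
facet normal -0.649 -0.253 -0.717
outer loop
vertex -2.621 3.672 1.041
vertex -2.684 3.073 1.309
vertex -3.034 3.618 1.434
endloop
endfacet
facet normal -0.241 0.963 -0.121
outer loop
vertex -2.621 3.672 1.041
vertex -3.034 3.618 1.434
vertex -1.913 3.947 1.823
endloop
endfacet
facet normal -0.241 0.963 -0.121
outer loop
vertex -1.913 3.947 1.823
vertex -3.034 3.618 1.434
vertex -2.326 3.893 2.216
endloop
endfacet
facet normal 0.650 0.252 0.717
outer loop
vertex -1.913 3.947 1.823
vertex -2.326 3.893 2.216
vertex -1.976 3.347 2.091
endloop
endfacet
facet normal -0.650 -0.253 -0.717
outer loop
vertex -3.034 3.618 1.434
vertex -2.684 3.073 1.309
vertex -3.183 3.153 1.733
endloop
endfacet
facet normal -0.714 0.526 0.462
outer loop
vertex -3.034 3.618 1.434
vertex -3.183 3.153 1.733
vertex -2.326 3.893 2.216
endloop
endfacet
facet normal -0.714 0.526 0.462
outer loop
vertex -2.326 3.893 2.216
vertex -3.183 3.153 1.733
vertex -2.475 3.428 2.515
endloop
endfacet
facet normal 0.650 0.253 0.717
outer loop
vertex -2.326 3.893 2.216
vertex -2.475 3.428 2.515
vertex -1.976 3.347 2.091
endloop
endfacet
facet normal -0.650 -0.252 -0.717
outer loop
vertex -3.183 3.153 1.733
vertex -2.684 3.073 1.309
vertex -2.957 2.627 1.713
endloop
endfacet
facet normal -0.650 -0.306 0.696
outer loop
vertex -3.183 3.153 1.733
vertex -2.957 2.627 1.713
vertex -2.475 3.428 2.515
endloop
endfacet
facet normal -0.650 -0.306 0.696
outer loop
vertex -2.475 3.428 2.515
vertex -2.957 2.627 1.713
vertex -2.249 2.902 2.495
endloop
endfacet
facet normal 0.650 0.252 0.717
outer loop
vertex -2.475 3.428 2.515
vertex -2.249 2.902 2.495
vertex -1.976 3.347 2.091
endloop
endfacet
facet normal -0.650 -0.252 -0.717
outer loop
vertex -2.957 2.627 1.713
vertex -2.684 3.073 1.309
vertex -2.525 2.437 1.388
endloop
endfacet
facet normal -0.095 -0.909 0.406
outer loop
vertex -2.957 2.627 1.713
vertex -2.525 2.437 1.388
vertex -2.249 2.902 2.495
endloop
endfacet
facet normal -0.095 -0.909 0.406
outer loop
vertex -2.249 2.902 2.495
vertex -2.525 2.437 1.388
vertex -1.817 2.712 2.17
endloop
endfacet
facet normal 0.650 0.252 0.717
outer loop
vertex -2.249 2.902 2.495
vertex -1.817 2.712 2.17
vertex -1.976 3.347 2.091
endloop
endfacet
facet normal -0.650 -0.252 -0.717
outer loop
vertex -2.525 2.437 1.388
vertex -2.684 3.073 1.309
vertex -2.213 2.725 1.004
endloop
endfacet
facet normal 0.530 -0.827 -0.189
outer loop
vertex -2.525 2.437 1.388
vertex -2.213 2.725 1.004
vertex -1.817 2.712 2.17
endloop
endfacet
facet normal 0.530 -0.827 -0.189
outer loop
vertex -1.817 2.712 2.17
vertex -2.213 2.725 1.004
vertex -1.505 3.0 1.786
endloop
endfacet
facet normal 0.650 0.252 0.717
outer loop
vertex -1.817 2.712 2.17
vertex -1.505 3.0 1.786
vertex -1.976 3.347 2.091
endloop
endfacet
facet normal 0.261 -0.819 -0.511
outer loop
vertex 2.133 3.209 -2.012
vertex 1.458 2.713 -1.563
vertex 1.393 3.2 -2.376
endloop
endfacet
facet normal 0.222 0.853 -0.473
outer loop
vertex 2.133 3.209 -2.012
vertex 1.393 3.2 -2.376
vertex 0.942 4.327 -0.557
endloop
endfacet
facet normal 0.261 -0.819 -0.511
outer loop
vertex 1.393 3.2 -2.376
vertex 1.458 2.713 -1.563
vertex 0.703 2.825 -2.128
endloop
endfacet
facet normal -0.544 0.646 -0.535
outer loop
vertex 1.393 3.2 -2.376
vertex 0.703 2.825 -2.128
vertex 0.942 4.327 -0.557
endloop
endfacet
facet normal 0.261 -0.819 -0.511
outer loop
vertex 0.703 2.825 -2.128
vertex 1.458 2.713 -1.563
vertex 0.58 2.366 -1.455
endloop
endfacet
facet normal -0.979 0.200 -0.042
outer loop
vertex 0.703 2.825 -2.128
vertex 0.58 2.366 -1.455
vertex 0.942 4.327 -0.557
endloop
endfacet
facet normal 0.261 -0.819 -0.511
outer loop
vertex 0.58 2.366 -1.455
vertex 1.458 2.713 -1.563
vertex 1.119 2.168 -0.862
endloop
endfacet
facet normal -0.756 -0.152 0.637
outer loop
vertex 0.58 2.366 -1.455
vertex 1.119 2.168 -0.862
vertex 0.942 4.327 -0.557
endloop
endfacet
facet normal 0.261 -0.819 -0.511
outer loop
vertex 1.119 2.168 -0.862
vertex 1.458 2.713 -1.563
vertex 1.912 2.381 -0.798
endloop
endfacet
facet normal -0.041 -0.143 0.989
outer loop
vertex 1.119 2.168 -0.862
vertex 1.912 2.381 -0.798
vertex 0.942 4.327 -0.557
endloop
endfacet
facet normal 0.262 -0.819 -0.511
outer loop
vertex 1.912 2.381 -0.798
vertex 1.458 2.713 -1.563
vertex 2.364 2.844 -1.309
endloop
endfacet
facet normal 0.624 0.218 0.750
outer loop
vertex 1.912 2.381 -0.798
vertex 2.364 2.844 -1.309
vertex 0.942 4.327 -0.557
endloop
endfacet
facet normal 0.262 -0.819 -0.511
outer loop
vertex 2.364 2.844 -1.309
vertex 1.458 2.713 -1.563
vertex 2.133 3.209 -2.012
endloop
endfacet
facet normal 0.743 0.662 0.100
outer loop
vertex 2.364 2.844 -1.309
vertex 2.133 3.209 -2.012
vertex 0.942 4.327 -0.557
endloop
endfacet

endsolid


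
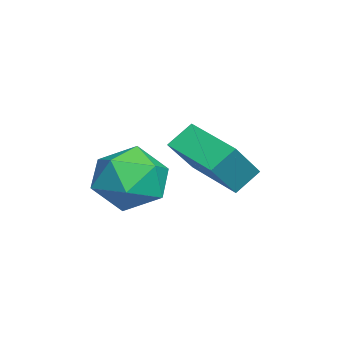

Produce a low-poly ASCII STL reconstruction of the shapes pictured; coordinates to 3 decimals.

solid 
facet normal -0.588 0.367 -0.721
outer loop
vertex 0.291 3.115 -2.573
vertex 1.576 4.367 -2.984
vertex 0.699 2.481 -3.229
endloop
endfacet
facet normal -0.698 -0.680 0.223
outer loop
vertex 1.704 1.853 -1.996
vertex 0.291 3.115 -2.573
vertex 0.699 2.481 -3.229
endloop
endfacet
facet normal -0.588 0.367 -0.721
outer loop
vertex 0.699 2.481 -3.229
vertex 1.576 4.367 -2.984
vertex 1.984 3.732 -3.64
endloop
endfacet
facet normal 0.408 -0.635 -0.656
outer loop
vertex 1.984 3.732 -3.64
vertex 1.704 1.853 -1.996
vertex 0.699 2.481 -3.229
endloop
endfacet
facet normal -0.408 0.635 0.656
outer loop
vertex 0.291 3.115 -2.573
vertex 2.581 3.739 -1.751
vertex 1.576 4.367 -2.984
endloop
endfacet
facet normal -0.698 -0.680 0.224
outer loop
vertex 1.296 2.488 -1.34
vertex 0.291 3.115 -2.573
vertex 1.704 1.853 -1.996
endloop
endfacet
facet normal -0.408 0.635 0.656
outer loop
vertex 1.296 2.488 -1.34
vertex 2.581 3.739 -1.751
vertex 0.291 3.115 -2.573
endloop
endfacet
facet normal 0.699 0.680 -0.223
outer loop
vertex 1.576 4.367 -2.984
vertex 2.581 3.739 -1.751
vertex 1.984 3.732 -3.64
endloop
endfacet
facet normal 0.409 -0.635 -0.656
outer loop
vertex 2.989 3.105 -2.407
vertex 1.704 1.853 -1.996
vertex 1.984 3.732 -3.64
endloop
endfacet
facet normal 0.698 0.680 -0.223
outer loop
vertex 1.984 3.732 -3.64
vertex 2.581 3.739 -1.751
vertex 2.989 3.105 -2.407
endloop
endfacet
facet normal 0.588 -0.367 0.721
outer loop
vertex 2.989 3.105 -2.407
vertex 1.296 2.488 -1.34
vertex 1.704 1.853 -1.996
endloop
endfacet
facet normal 0.588 -0.367 0.721
outer loop
vertex 2.581 3.739 -1.751
vertex 1.296 2.488 -1.34
vertex 2.989 3.105 -2.407
endloop
endfacet
facet normal -0.812 0.530 -0.245
outer loop
vertex 1.098 1.29 -4.215
vertex 0.501 0.816 -3.263
vertex 1.135 1.849 -3.131
endloop
endfacet
facet normal -0.217 0.871 -0.442
outer loop
vertex 1.098 1.29 -4.215
vertex 1.135 1.849 -3.131
vertex 2.148 1.759 -3.806
endloop
endfacet
facet normal 0.146 0.443 -0.884
outer loop
vertex 1.098 1.29 -4.215
vertex 2.148 1.759 -3.806
vertex 2.139 0.669 -4.354
endloop
endfacet
facet normal -0.224 -0.161 -0.961
outer loop
vertex 1.098 1.29 -4.215
vertex 2.139 0.669 -4.354
vertex 1.121 0.086 -4.019
endloop
endfacet
facet normal -0.817 -0.108 -0.566
outer loop
vertex 1.098 1.29 -4.215
vertex 1.121 0.086 -4.019
vertex 0.501 0.816 -3.263
endloop
endfacet
facet normal 0.181 0.973 0.142
outer loop
vertex 2.148 1.759 -3.806
vertex 1.135 1.849 -3.131
vertex 2.199 1.574 -2.601
endloop
endfacet
facet normal -0.782 0.421 0.459
outer loop
vertex 1.135 1.849 -3.131
vertex 0.501 0.816 -3.263
vertex 1.181 0.991 -2.266
endloop
endfacet
facet normal -0.791 -0.609 -0.060
outer loop
vertex 0.501 0.816 -3.263
vertex 1.121 0.086 -4.019
vertex 1.172 -0.099 -2.814
endloop
endfacet
facet normal 0.168 -0.695 -0.699
outer loop
vertex 1.121 0.086 -4.019
vertex 2.139 0.669 -4.354
vertex 2.185 -0.189 -3.489
endloop
endfacet
facet normal 0.769 0.282 -0.574
outer loop
vertex 2.139 0.669 -4.354
vertex 2.148 1.759 -3.806
vertex 2.819 0.844 -3.357
endloop
endfacet
facet normal 0.224 0.161 0.961
outer loop
vertex 2.222 0.37 -2.405
vertex 2.199 1.574 -2.601
vertex 1.181 0.991 -2.266
endloop
endfacet
facet normal -0.146 -0.443 0.884
outer loop
vertex 2.222 0.37 -2.405
vertex 1.181 0.991 -2.266
vertex 1.172 -0.099 -2.814
endloop
endfacet
facet normal 0.217 -0.871 0.442
outer loop
vertex 2.222 0.37 -2.405
vertex 1.172 -0.099 -2.814
vertex 2.185 -0.189 -3.489
endloop
endfacet
facet normal 0.812 -0.530 0.245
outer loop
vertex 2.222 0.37 -2.405
vertex 2.185 -0.189 -3.489
vertex 2.819 0.844 -3.357
endloop
endfacet
facet normal 0.817 0.108 0.566
outer loop
vertex 2.222 0.37 -2.405
vertex 2.819 0.844 -3.357
vertex 2.199 1.574 -2.601
endloop
endfacet
facet normal -0.168 0.695 0.699
outer loop
vertex 1.181 0.991 -2.266
vertex 2.199 1.574 -2.601
vertex 1.135 1.849 -3.131
endloop
endfacet
facet normal -0.769 -0.282 0.574
outer loop
vertex 1.172 -0.099 -2.814
vertex 1.181 0.991 -2.266
vertex 0.501 0.816 -3.263
endloop
endfacet
facet normal -0.181 -0.973 -0.142
outer loop
vertex 2.185 -0.189 -3.489
vertex 1.172 -0.099 -2.814
vertex 1.121 0.086 -4.019
endloop
endfacet
facet normal 0.782 -0.421 -0.459
outer loop
vertex 2.819 0.844 -3.357
vertex 2.185 -0.189 -3.489
vertex 2.139 0.669 -4.354
endloop
endfacet
facet normal 0.791 0.609 0.060
outer loop
vertex 2.199 1.574 -2.601
vertex 2.819 0.844 -3.357
vertex 2.148 1.759 -3.806
endloop
endfacet

endsolid


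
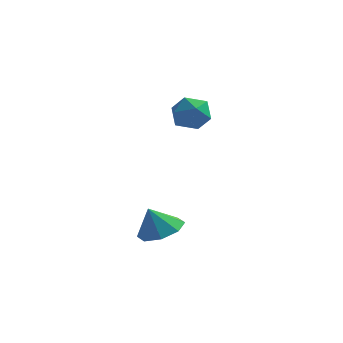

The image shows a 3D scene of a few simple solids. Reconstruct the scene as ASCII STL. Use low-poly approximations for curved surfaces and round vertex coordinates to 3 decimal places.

solid 
facet normal 0.361 -0.160 0.919
outer loop
vertex -3.291 3.376 1.328
vertex -3.962 2.988 1.524
vertex -3.345 2.587 1.212
endloop
endfacet
facet normal 0.889 -0.126 0.441
outer loop
vertex -3.291 3.376 1.328
vertex -3.345 2.587 1.212
vertex -3.004 3.05 0.657
endloop
endfacet
facet normal 0.852 0.510 0.117
outer loop
vertex -3.291 3.376 1.328
vertex -3.004 3.05 0.657
vertex -3.411 3.737 0.626
endloop
endfacet
facet normal 0.302 0.868 0.395
outer loop
vertex -3.291 3.376 1.328
vertex -3.411 3.737 0.626
vertex -4.002 3.699 1.162
endloop
endfacet
facet normal -0.002 0.454 0.891
outer loop
vertex -3.291 3.376 1.328
vertex -4.002 3.699 1.162
vertex -3.962 2.988 1.524
endloop
endfacet
facet normal 0.774 -0.631 -0.050
outer loop
vertex -3.004 3.05 0.657
vertex -3.345 2.587 1.212
vertex -3.498 2.461 0.438
endloop
endfacet
facet normal -0.080 -0.686 0.723
outer loop
vertex -3.345 2.587 1.212
vertex -3.962 2.988 1.524
vertex -4.089 2.423 0.974
endloop
endfacet
facet normal -0.667 0.308 0.678
outer loop
vertex -3.962 2.988 1.524
vertex -4.002 3.699 1.162
vertex -4.496 3.11 0.943
endloop
endfacet
facet normal -0.176 0.977 -0.124
outer loop
vertex -4.002 3.699 1.162
vertex -3.411 3.737 0.626
vertex -4.155 3.573 0.388
endloop
endfacet
facet normal 0.716 0.398 -0.574
outer loop
vertex -3.411 3.737 0.626
vertex -3.004 3.05 0.657
vertex -3.538 3.172 0.076
endloop
endfacet
facet normal -0.302 -0.868 -0.395
outer loop
vertex -4.209 2.784 0.272
vertex -3.498 2.461 0.438
vertex -4.089 2.423 0.974
endloop
endfacet
facet normal -0.852 -0.510 -0.117
outer loop
vertex -4.209 2.784 0.272
vertex -4.089 2.423 0.974
vertex -4.496 3.11 0.943
endloop
endfacet
facet normal -0.889 0.126 -0.441
outer loop
vertex -4.209 2.784 0.272
vertex -4.496 3.11 0.943
vertex -4.155 3.573 0.388
endloop
endfacet
facet normal -0.361 0.160 -0.919
outer loop
vertex -4.209 2.784 0.272
vertex -4.155 3.573 0.388
vertex -3.538 3.172 0.076
endloop
endfacet
facet normal 0.002 -0.454 -0.891
outer loop
vertex -4.209 2.784 0.272
vertex -3.538 3.172 0.076
vertex -3.498 2.461 0.438
endloop
endfacet
facet normal 0.176 -0.977 0.124
outer loop
vertex -4.089 2.423 0.974
vertex -3.498 2.461 0.438
vertex -3.345 2.587 1.212
endloop
endfacet
facet normal -0.716 -0.398 0.574
outer loop
vertex -4.496 3.11 0.943
vertex -4.089 2.423 0.974
vertex -3.962 2.988 1.524
endloop
endfacet
facet normal -0.774 0.631 0.050
outer loop
vertex -4.155 3.573 0.388
vertex -4.496 3.11 0.943
vertex -4.002 3.699 1.162
endloop
endfacet
facet normal 0.080 0.686 -0.723
outer loop
vertex -3.538 3.172 0.076
vertex -4.155 3.573 0.388
vertex -3.411 3.737 0.626
endloop
endfacet
facet normal 0.667 -0.308 -0.678
outer loop
vertex -3.498 2.461 0.438
vertex -3.538 3.172 0.076
vertex -3.004 3.05 0.657
endloop
endfacet
facet normal 0.306 0.260 -0.916
outer loop
vertex -2.922 0.275 -3.568
vertex -3.703 0.592 -3.739
vertex -2.977 0.911 -3.406
endloop
endfacet
facet normal 0.586 -0.152 0.796
outer loop
vertex -2.922 0.275 -3.568
vertex -2.977 0.911 -3.406
vertex -4.037 0.308 -2.741
endloop
endfacet
facet normal 0.306 0.261 -0.916
outer loop
vertex -2.977 0.911 -3.406
vertex -3.703 0.592 -3.739
vertex -3.458 1.359 -3.439
endloop
endfacet
facet normal 0.313 0.400 0.862
outer loop
vertex -2.977 0.911 -3.406
vertex -3.458 1.359 -3.439
vertex -4.037 0.308 -2.741
endloop
endfacet
facet normal 0.306 0.260 -0.916
outer loop
vertex -3.458 1.359 -3.439
vertex -3.703 0.592 -3.739
vertex -4.082 1.358 -3.648
endloop
endfacet
facet normal -0.248 0.627 0.738
outer loop
vertex -3.458 1.359 -3.439
vertex -4.082 1.358 -3.648
vertex -4.037 0.308 -2.741
endloop
endfacet
facet normal 0.305 0.260 -0.916
outer loop
vertex -4.082 1.358 -3.648
vertex -3.703 0.592 -3.739
vertex -4.485 0.908 -3.91
endloop
endfacet
facet normal -0.769 0.398 0.499
outer loop
vertex -4.082 1.358 -3.648
vertex -4.485 0.908 -3.91
vertex -4.037 0.308 -2.741
endloop
endfacet
facet normal 0.306 0.261 -0.916
outer loop
vertex -4.485 0.908 -3.91
vertex -3.703 0.592 -3.739
vertex -4.429 0.273 -4.072
endloop
endfacet
facet normal -0.946 -0.156 0.283
outer loop
vertex -4.485 0.908 -3.91
vertex -4.429 0.273 -4.072
vertex -4.037 0.308 -2.741
endloop
endfacet
facet normal 0.306 0.260 -0.916
outer loop
vertex -4.429 0.273 -4.072
vertex -3.703 0.592 -3.739
vertex -3.949 -0.176 -4.039
endloop
endfacet
facet normal -0.675 -0.705 0.217
outer loop
vertex -4.429 0.273 -4.072
vertex -3.949 -0.176 -4.039
vertex -4.037 0.308 -2.741
endloop
endfacet
facet normal 0.305 0.260 -0.916
outer loop
vertex -3.949 -0.176 -4.039
vertex -3.703 0.592 -3.739
vertex -3.325 -0.175 -3.831
endloop
endfacet
facet normal -0.112 -0.934 0.341
outer loop
vertex -3.949 -0.176 -4.039
vertex -3.325 -0.175 -3.831
vertex -4.037 0.308 -2.741
endloop
endfacet
facet normal 0.306 0.261 -0.916
outer loop
vertex -3.325 -0.175 -3.831
vertex -3.703 0.592 -3.739
vertex -2.922 0.275 -3.568
endloop
endfacet
facet normal 0.409 -0.705 0.580
outer loop
vertex -3.325 -0.175 -3.831
vertex -2.922 0.275 -3.568
vertex -4.037 0.308 -2.741
endloop
endfacet

endsolid


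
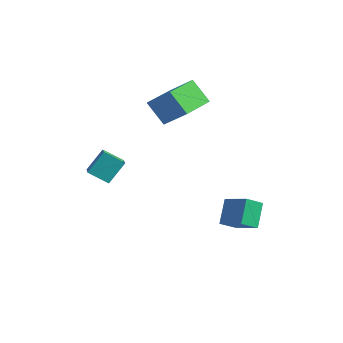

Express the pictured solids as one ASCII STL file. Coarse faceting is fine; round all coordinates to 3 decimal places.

solid 
facet normal -0.742 -0.151 -0.653
outer loop
vertex -2.85 0.551 2.63
vertex -3.208 2.679 2.544
vertex -1.765 0.681 1.368
endloop
endfacet
facet normal 0.165 -0.985 0.041
outer loop
vertex -0.392 0.961 2.576
vertex -2.85 0.551 2.63
vertex -1.765 0.681 1.368
endloop
endfacet
facet normal -0.742 -0.151 -0.653
outer loop
vertex -1.765 0.681 1.368
vertex -3.208 2.679 2.544
vertex -2.122 2.81 1.281
endloop
endfacet
facet normal 0.650 0.078 -0.756
outer loop
vertex -2.122 2.81 1.281
vertex -0.392 0.961 2.576
vertex -1.765 0.681 1.368
endloop
endfacet
facet normal -0.649 -0.079 0.756
outer loop
vertex -2.85 0.551 2.63
vertex -1.835 2.959 3.752
vertex -3.208 2.679 2.544
endloop
endfacet
facet normal 0.165 -0.985 0.040
outer loop
vertex -1.478 0.83 3.839
vertex -2.85 0.551 2.63
vertex -0.392 0.961 2.576
endloop
endfacet
facet normal -0.650 -0.078 0.756
outer loop
vertex -1.478 0.83 3.839
vertex -1.835 2.959 3.752
vertex -2.85 0.551 2.63
endloop
endfacet
facet normal -0.166 0.985 -0.040
outer loop
vertex -3.208 2.679 2.544
vertex -1.835 2.959 3.752
vertex -2.122 2.81 1.281
endloop
endfacet
facet normal 0.650 0.079 -0.756
outer loop
vertex -0.75 3.089 2.49
vertex -0.392 0.961 2.576
vertex -2.122 2.81 1.281
endloop
endfacet
facet normal -0.165 0.985 -0.040
outer loop
vertex -2.122 2.81 1.281
vertex -1.835 2.959 3.752
vertex -0.75 3.089 2.49
endloop
endfacet
facet normal 0.742 0.151 0.653
outer loop
vertex -0.75 3.089 2.49
vertex -1.478 0.83 3.839
vertex -0.392 0.961 2.576
endloop
endfacet
facet normal 0.742 0.151 0.653
outer loop
vertex -1.835 2.959 3.752
vertex -1.478 0.83 3.839
vertex -0.75 3.089 2.49
endloop
endfacet
facet normal -0.656 0.603 -0.454
outer loop
vertex -3.85 -2.916 -1.31
vertex -3.683 -1.896 -0.195
vertex -2.894 -2.364 -1.958
endloop
endfacet
facet normal -0.110 -0.671 -0.733
outer loop
vertex -1.457 -3.684 -0.965
vertex -3.85 -2.916 -1.31
vertex -2.894 -2.364 -1.958
endloop
endfacet
facet normal -0.656 0.603 -0.454
outer loop
vertex -2.894 -2.364 -1.958
vertex -3.683 -1.896 -0.195
vertex -2.727 -1.344 -0.844
endloop
endfacet
facet normal 0.746 0.431 -0.507
outer loop
vertex -2.727 -1.344 -0.844
vertex -1.457 -3.684 -0.965
vertex -2.894 -2.364 -1.958
endloop
endfacet
facet normal -0.746 -0.432 0.507
outer loop
vertex -3.85 -2.916 -1.31
vertex -2.246 -3.216 0.798
vertex -3.683 -1.896 -0.195
endloop
endfacet
facet normal -0.110 -0.671 -0.733
outer loop
vertex -2.413 -4.236 -0.316
vertex -3.85 -2.916 -1.31
vertex -1.457 -3.684 -0.965
endloop
endfacet
facet normal -0.747 -0.431 0.507
outer loop
vertex -2.413 -4.236 -0.316
vertex -2.246 -3.216 0.798
vertex -3.85 -2.916 -1.31
endloop
endfacet
facet normal 0.110 0.671 0.733
outer loop
vertex -3.683 -1.896 -0.195
vertex -2.246 -3.216 0.798
vertex -2.727 -1.344 -0.844
endloop
endfacet
facet normal 0.747 0.431 -0.506
outer loop
vertex -1.29 -2.664 0.15
vertex -1.457 -3.684 -0.965
vertex -2.727 -1.344 -0.844
endloop
endfacet
facet normal 0.109 0.671 0.733
outer loop
vertex -2.727 -1.344 -0.844
vertex -2.246 -3.216 0.798
vertex -1.29 -2.664 0.15
endloop
endfacet
facet normal 0.656 -0.603 0.454
outer loop
vertex -1.29 -2.664 0.15
vertex -2.413 -4.236 -0.316
vertex -1.457 -3.684 -0.965
endloop
endfacet
facet normal 0.656 -0.603 0.454
outer loop
vertex -2.246 -3.216 0.798
vertex -2.413 -4.236 -0.316
vertex -1.29 -2.664 0.15
endloop
endfacet
facet normal -0.904 0.039 -0.426
outer loop
vertex 2.042 1.206 -2.915
vertex 2.368 2.113 -3.525
vertex 2.554 0.232 -4.091
endloop
endfacet
facet normal -0.286 -0.795 0.534
outer loop
vertex 4.072 0.167 -3.375
vertex 2.042 1.206 -2.915
vertex 2.554 0.232 -4.091
endloop
endfacet
facet normal -0.904 0.039 -0.426
outer loop
vertex 2.554 0.232 -4.091
vertex 2.368 2.113 -3.525
vertex 2.88 1.139 -4.7
endloop
endfacet
facet normal 0.318 -0.605 -0.730
outer loop
vertex 2.88 1.139 -4.7
vertex 4.072 0.167 -3.375
vertex 2.554 0.232 -4.091
endloop
endfacet
facet normal -0.318 0.605 0.730
outer loop
vertex 2.042 1.206 -2.915
vertex 3.886 2.048 -2.809
vertex 2.368 2.113 -3.525
endloop
endfacet
facet normal -0.286 -0.795 0.535
outer loop
vertex 3.56 1.141 -2.2
vertex 2.042 1.206 -2.915
vertex 4.072 0.167 -3.375
endloop
endfacet
facet normal -0.318 0.605 0.730
outer loop
vertex 3.56 1.141 -2.2
vertex 3.886 2.048 -2.809
vertex 2.042 1.206 -2.915
endloop
endfacet
facet normal 0.286 0.795 -0.535
outer loop
vertex 2.368 2.113 -3.525
vertex 3.886 2.048 -2.809
vertex 2.88 1.139 -4.7
endloop
endfacet
facet normal 0.318 -0.605 -0.730
outer loop
vertex 4.398 1.074 -3.985
vertex 4.072 0.167 -3.375
vertex 2.88 1.139 -4.7
endloop
endfacet
facet normal 0.286 0.795 -0.534
outer loop
vertex 2.88 1.139 -4.7
vertex 3.886 2.048 -2.809
vertex 4.398 1.074 -3.985
endloop
endfacet
facet normal 0.904 -0.039 0.426
outer loop
vertex 4.398 1.074 -3.985
vertex 3.56 1.141 -2.2
vertex 4.072 0.167 -3.375
endloop
endfacet
facet normal 0.904 -0.039 0.426
outer loop
vertex 3.886 2.048 -2.809
vertex 3.56 1.141 -2.2
vertex 4.398 1.074 -3.985
endloop
endfacet

endsolid


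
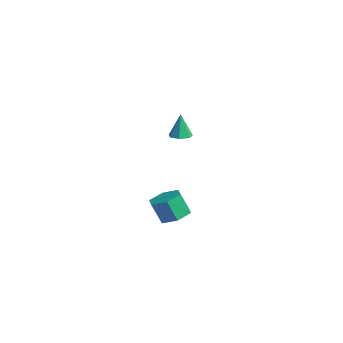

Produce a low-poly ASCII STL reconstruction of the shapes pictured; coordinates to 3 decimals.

solid 
facet normal 0.145 -0.095 -0.985
outer loop
vertex 1.934 -1.737 3.288
vertex 1.412 -1.334 3.172
vertex 2.056 -1.17 3.251
endloop
endfacet
facet normal 0.847 -0.149 0.510
outer loop
vertex 1.934 -1.737 3.288
vertex 2.056 -1.17 3.251
vertex 1.188 -1.186 4.688
endloop
endfacet
facet normal 0.145 -0.097 -0.985
outer loop
vertex 2.056 -1.17 3.251
vertex 1.412 -1.334 3.172
vertex 1.694 -0.726 3.154
endloop
endfacet
facet normal 0.662 0.629 0.407
outer loop
vertex 2.056 -1.17 3.251
vertex 1.694 -0.726 3.154
vertex 1.188 -1.186 4.688
endloop
endfacet
facet normal 0.144 -0.096 -0.985
outer loop
vertex 1.694 -0.726 3.154
vertex 1.412 -1.334 3.172
vertex 1.118 -0.74 3.071
endloop
endfacet
facet normal -0.062 0.961 0.268
outer loop
vertex 1.694 -0.726 3.154
vertex 1.118 -0.74 3.071
vertex 1.188 -1.186 4.688
endloop
endfacet
facet normal 0.146 -0.095 -0.985
outer loop
vertex 1.118 -0.74 3.071
vertex 1.412 -1.334 3.172
vertex 0.764 -1.2 3.063
endloop
endfacet
facet normal -0.778 0.596 0.198
outer loop
vertex 1.118 -0.74 3.071
vertex 0.764 -1.2 3.063
vertex 1.188 -1.186 4.688
endloop
endfacet
facet normal 0.146 -0.097 -0.985
outer loop
vertex 0.764 -1.2 3.063
vertex 1.412 -1.334 3.172
vertex 0.897 -1.761 3.138
endloop
endfacet
facet normal -0.949 -0.192 0.249
outer loop
vertex 0.764 -1.2 3.063
vertex 0.897 -1.761 3.138
vertex 1.188 -1.186 4.688
endloop
endfacet
facet normal 0.144 -0.095 -0.985
outer loop
vertex 0.897 -1.761 3.138
vertex 1.412 -1.334 3.172
vertex 1.418 -2.0 3.237
endloop
endfacet
facet normal -0.444 -0.810 0.384
outer loop
vertex 0.897 -1.761 3.138
vertex 1.418 -2.0 3.237
vertex 1.188 -1.186 4.688
endloop
endfacet
facet normal 0.146 -0.095 -0.985
outer loop
vertex 1.418 -2.0 3.237
vertex 1.412 -1.334 3.172
vertex 1.934 -1.737 3.288
endloop
endfacet
facet normal 0.354 -0.791 0.500
outer loop
vertex 1.418 -2.0 3.237
vertex 1.934 -1.737 3.288
vertex 1.188 -1.186 4.688
endloop
endfacet
facet normal 0.333 0.257 -0.907
outer loop
vertex 0.601 -0.125 -3.772
vertex -0.139 -0.696 -4.205
vertex -0.314 0.296 -3.988
endloop
endfacet
facet normal 0.317 0.876 0.365
outer loop
vertex 0.601 -0.125 -3.772
vertex -0.314 0.296 -3.988
vertex 0.099 -0.514 -2.402
endloop
endfacet
facet normal 0.317 0.876 0.365
outer loop
vertex 0.099 -0.514 -2.402
vertex -0.314 0.296 -3.988
vertex -0.816 -0.093 -2.618
endloop
endfacet
facet normal -0.333 -0.257 0.907
outer loop
vertex 0.099 -0.514 -2.402
vertex -0.816 -0.093 -2.618
vertex -0.641 -1.084 -2.835
endloop
endfacet
facet normal 0.333 0.257 -0.907
outer loop
vertex -0.314 0.296 -3.988
vertex -0.139 -0.696 -4.205
vertex -1.054 -0.275 -4.421
endloop
endfacet
facet normal -0.611 0.791 0.001
outer loop
vertex -0.314 0.296 -3.988
vertex -1.054 -0.275 -4.421
vertex -0.816 -0.093 -2.618
endloop
endfacet
facet normal -0.611 0.791 0.001
outer loop
vertex -0.816 -0.093 -2.618
vertex -1.054 -0.275 -4.421
vertex -1.556 -0.664 -3.051
endloop
endfacet
facet normal -0.332 -0.257 0.907
outer loop
vertex -0.816 -0.093 -2.618
vertex -1.556 -0.664 -3.051
vertex -0.641 -1.084 -2.835
endloop
endfacet
facet normal 0.333 0.257 -0.907
outer loop
vertex -1.054 -0.275 -4.421
vertex -0.139 -0.696 -4.205
vertex -0.879 -1.266 -4.638
endloop
endfacet
facet normal -0.928 -0.084 -0.364
outer loop
vertex -1.054 -0.275 -4.421
vertex -0.879 -1.266 -4.638
vertex -1.556 -0.664 -3.051
endloop
endfacet
facet normal -0.928 -0.084 -0.364
outer loop
vertex -1.556 -0.664 -3.051
vertex -0.879 -1.266 -4.638
vertex -1.381 -1.655 -3.268
endloop
endfacet
facet normal -0.332 -0.257 0.907
outer loop
vertex -1.556 -0.664 -3.051
vertex -1.381 -1.655 -3.268
vertex -0.641 -1.084 -2.835
endloop
endfacet
facet normal 0.333 0.257 -0.907
outer loop
vertex -0.879 -1.266 -4.638
vertex -0.139 -0.696 -4.205
vertex 0.036 -1.687 -4.422
endloop
endfacet
facet normal -0.317 -0.876 -0.365
outer loop
vertex -0.879 -1.266 -4.638
vertex 0.036 -1.687 -4.422
vertex -1.381 -1.655 -3.268
endloop
endfacet
facet normal -0.317 -0.876 -0.365
outer loop
vertex -1.381 -1.655 -3.268
vertex 0.036 -1.687 -4.422
vertex -0.466 -2.076 -3.052
endloop
endfacet
facet normal -0.333 -0.257 0.907
outer loop
vertex -1.381 -1.655 -3.268
vertex -0.466 -2.076 -3.052
vertex -0.641 -1.084 -2.835
endloop
endfacet
facet normal 0.332 0.257 -0.907
outer loop
vertex 0.036 -1.687 -4.422
vertex -0.139 -0.696 -4.205
vertex 0.776 -1.116 -3.989
endloop
endfacet
facet normal 0.611 -0.791 -0.001
outer loop
vertex 0.036 -1.687 -4.422
vertex 0.776 -1.116 -3.989
vertex -0.466 -2.076 -3.052
endloop
endfacet
facet normal 0.611 -0.791 -0.001
outer loop
vertex -0.466 -2.076 -3.052
vertex 0.776 -1.116 -3.989
vertex 0.274 -1.505 -2.619
endloop
endfacet
facet normal -0.333 -0.257 0.907
outer loop
vertex -0.466 -2.076 -3.052
vertex 0.274 -1.505 -2.619
vertex -0.641 -1.084 -2.835
endloop
endfacet
facet normal 0.332 0.257 -0.907
outer loop
vertex 0.776 -1.116 -3.989
vertex -0.139 -0.696 -4.205
vertex 0.601 -0.125 -3.772
endloop
endfacet
facet normal 0.928 0.084 0.364
outer loop
vertex 0.776 -1.116 -3.989
vertex 0.601 -0.125 -3.772
vertex 0.274 -1.505 -2.619
endloop
endfacet
facet normal 0.928 0.084 0.364
outer loop
vertex 0.274 -1.505 -2.619
vertex 0.601 -0.125 -3.772
vertex 0.099 -0.514 -2.402
endloop
endfacet
facet normal -0.333 -0.257 0.907
outer loop
vertex 0.274 -1.505 -2.619
vertex 0.099 -0.514 -2.402
vertex -0.641 -1.084 -2.835
endloop
endfacet

endsolid


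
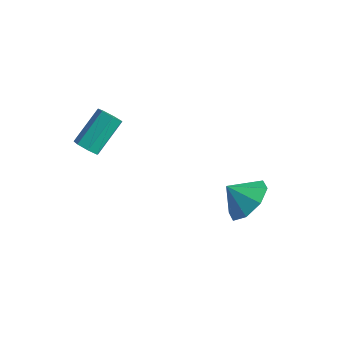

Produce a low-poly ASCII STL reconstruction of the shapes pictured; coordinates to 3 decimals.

solid 
facet normal -0.017 -0.789 -0.614
outer loop
vertex -1.614 -1.583 1.473
vertex -2.174 -1.578 1.482
vertex -1.828 -1.312 1.131
endloop
endfacet
facet normal 0.898 0.258 -0.357
outer loop
vertex -1.614 -1.583 1.473
vertex -1.828 -1.312 1.131
vertex -1.586 -0.247 2.509
endloop
endfacet
facet normal 0.898 0.258 -0.357
outer loop
vertex -1.586 -0.247 2.509
vertex -1.828 -1.312 1.131
vertex -1.8 0.023 2.166
endloop
endfacet
facet normal 0.017 0.791 0.612
outer loop
vertex -1.586 -0.247 2.509
vertex -1.8 0.023 2.166
vertex -2.146 -0.242 2.518
endloop
endfacet
facet normal -0.016 -0.789 -0.614
outer loop
vertex -1.828 -1.312 1.131
vertex -2.174 -1.578 1.482
vertex -2.303 -1.242 1.053
endloop
endfacet
facet normal 0.215 0.596 -0.774
outer loop
vertex -1.828 -1.312 1.131
vertex -2.303 -1.242 1.053
vertex -1.8 0.023 2.166
endloop
endfacet
facet normal 0.214 0.596 -0.774
outer loop
vertex -1.8 0.023 2.166
vertex -2.303 -1.242 1.053
vertex -2.274 0.093 2.089
endloop
endfacet
facet normal 0.017 0.791 0.612
outer loop
vertex -1.8 0.023 2.166
vertex -2.274 0.093 2.089
vertex -2.146 -0.242 2.518
endloop
endfacet
facet normal -0.017 -0.790 -0.613
outer loop
vertex -2.303 -1.242 1.053
vertex -2.174 -1.578 1.482
vertex -2.68 -1.424 1.298
endloop
endfacet
facet normal -0.629 0.485 -0.608
outer loop
vertex -2.303 -1.242 1.053
vertex -2.68 -1.424 1.298
vertex -2.274 0.093 2.089
endloop
endfacet
facet normal -0.628 0.485 -0.608
outer loop
vertex -2.274 0.093 2.089
vertex -2.68 -1.424 1.298
vertex -2.652 -0.089 2.334
endloop
endfacet
facet normal 0.016 0.790 0.612
outer loop
vertex -2.274 0.093 2.089
vertex -2.652 -0.089 2.334
vertex -2.146 -0.242 2.518
endloop
endfacet
facet normal -0.018 -0.790 -0.613
outer loop
vertex -2.68 -1.424 1.298
vertex -2.174 -1.578 1.482
vertex -2.677 -1.722 1.682
endloop
endfacet
facet normal -1.000 0.009 0.015
outer loop
vertex -2.68 -1.424 1.298
vertex -2.677 -1.722 1.682
vertex -2.652 -0.089 2.334
endloop
endfacet
facet normal -1.000 0.009 0.017
outer loop
vertex -2.652 -0.089 2.334
vertex -2.677 -1.722 1.682
vertex -2.648 -0.387 2.718
endloop
endfacet
facet normal 0.016 0.790 0.613
outer loop
vertex -2.652 -0.089 2.334
vertex -2.648 -0.387 2.718
vertex -2.146 -0.242 2.518
endloop
endfacet
facet normal -0.017 -0.790 -0.613
outer loop
vertex -2.677 -1.722 1.682
vertex -2.174 -1.578 1.482
vertex -2.295 -1.911 1.915
endloop
endfacet
facet normal -0.617 -0.474 0.628
outer loop
vertex -2.677 -1.722 1.682
vertex -2.295 -1.911 1.915
vertex -2.648 -0.387 2.718
endloop
endfacet
facet normal -0.617 -0.474 0.628
outer loop
vertex -2.648 -0.387 2.718
vertex -2.295 -1.911 1.915
vertex -2.266 -0.576 2.951
endloop
endfacet
facet normal 0.016 0.789 0.614
outer loop
vertex -2.648 -0.387 2.718
vertex -2.266 -0.576 2.951
vertex -2.146 -0.242 2.518
endloop
endfacet
facet normal -0.017 -0.790 -0.612
outer loop
vertex -2.295 -1.911 1.915
vertex -2.174 -1.578 1.482
vertex -1.822 -1.849 1.822
endloop
endfacet
facet normal 0.229 -0.600 0.767
outer loop
vertex -2.295 -1.911 1.915
vertex -1.822 -1.849 1.822
vertex -2.266 -0.576 2.951
endloop
endfacet
facet normal 0.229 -0.600 0.767
outer loop
vertex -2.266 -0.576 2.951
vertex -1.822 -1.849 1.822
vertex -1.793 -0.514 2.858
endloop
endfacet
facet normal 0.017 0.789 0.614
outer loop
vertex -2.266 -0.576 2.951
vertex -1.793 -0.514 2.858
vertex -2.146 -0.242 2.518
endloop
endfacet
facet normal -0.017 -0.790 -0.612
outer loop
vertex -1.822 -1.849 1.822
vertex -2.174 -1.578 1.482
vertex -1.614 -1.583 1.473
endloop
endfacet
facet normal 0.903 -0.275 0.329
outer loop
vertex -1.822 -1.849 1.822
vertex -1.614 -1.583 1.473
vertex -1.793 -0.514 2.858
endloop
endfacet
facet normal 0.905 -0.273 0.328
outer loop
vertex -1.793 -0.514 2.858
vertex -1.614 -1.583 1.473
vertex -1.586 -0.247 2.509
endloop
endfacet
facet normal 0.017 0.789 0.614
outer loop
vertex -1.793 -0.514 2.858
vertex -1.586 -0.247 2.509
vertex -2.146 -0.242 2.518
endloop
endfacet
facet normal 0.653 0.363 -0.665
outer loop
vertex 3.431 1.079 -1.119
vertex 2.822 1.937 -1.248
vertex 3.623 1.676 -0.604
endloop
endfacet
facet normal 0.119 -0.670 0.732
outer loop
vertex 3.431 1.079 -1.119
vertex 3.623 1.676 -0.604
vertex 2.078 1.523 -0.492
endloop
endfacet
facet normal 0.653 0.364 -0.664
outer loop
vertex 3.623 1.676 -0.604
vertex 2.822 1.937 -1.248
vertex 3.345 2.426 -0.466
endloop
endfacet
facet normal 0.086 -0.149 0.985
outer loop
vertex 3.623 1.676 -0.604
vertex 3.345 2.426 -0.466
vertex 2.078 1.523 -0.492
endloop
endfacet
facet normal 0.654 0.363 -0.664
outer loop
vertex 3.345 2.426 -0.466
vertex 2.822 1.937 -1.248
vertex 2.762 2.889 -0.787
endloop
endfacet
facet normal -0.248 0.321 0.914
outer loop
vertex 3.345 2.426 -0.466
vertex 2.762 2.889 -0.787
vertex 2.078 1.523 -0.492
endloop
endfacet
facet normal 0.653 0.363 -0.665
outer loop
vertex 2.762 2.889 -0.787
vertex 2.822 1.937 -1.248
vertex 2.214 2.795 -1.377
endloop
endfacet
facet normal -0.685 0.464 0.562
outer loop
vertex 2.762 2.889 -0.787
vertex 2.214 2.795 -1.377
vertex 2.078 1.523 -0.492
endloop
endfacet
facet normal 0.654 0.364 -0.663
outer loop
vertex 2.214 2.795 -1.377
vertex 2.822 1.937 -1.248
vertex 2.022 2.199 -1.893
endloop
endfacet
facet normal -0.971 0.197 0.134
outer loop
vertex 2.214 2.795 -1.377
vertex 2.022 2.199 -1.893
vertex 2.078 1.523 -0.492
endloop
endfacet
facet normal 0.654 0.364 -0.663
outer loop
vertex 2.022 2.199 -1.893
vertex 2.822 1.937 -1.248
vertex 2.299 1.449 -2.031
endloop
endfacet
facet normal -0.938 -0.325 -0.119
outer loop
vertex 2.022 2.199 -1.893
vertex 2.299 1.449 -2.031
vertex 2.078 1.523 -0.492
endloop
endfacet
facet normal 0.654 0.364 -0.663
outer loop
vertex 2.299 1.449 -2.031
vertex 2.822 1.937 -1.248
vertex 2.883 0.985 -1.71
endloop
endfacet
facet normal -0.605 -0.795 -0.049
outer loop
vertex 2.299 1.449 -2.031
vertex 2.883 0.985 -1.71
vertex 2.078 1.523 -0.492
endloop
endfacet
facet normal 0.653 0.364 -0.664
outer loop
vertex 2.883 0.985 -1.71
vertex 2.822 1.937 -1.248
vertex 3.431 1.079 -1.119
endloop
endfacet
facet normal -0.167 -0.938 0.304
outer loop
vertex 2.883 0.985 -1.71
vertex 3.431 1.079 -1.119
vertex 2.078 1.523 -0.492
endloop
endfacet

endsolid
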